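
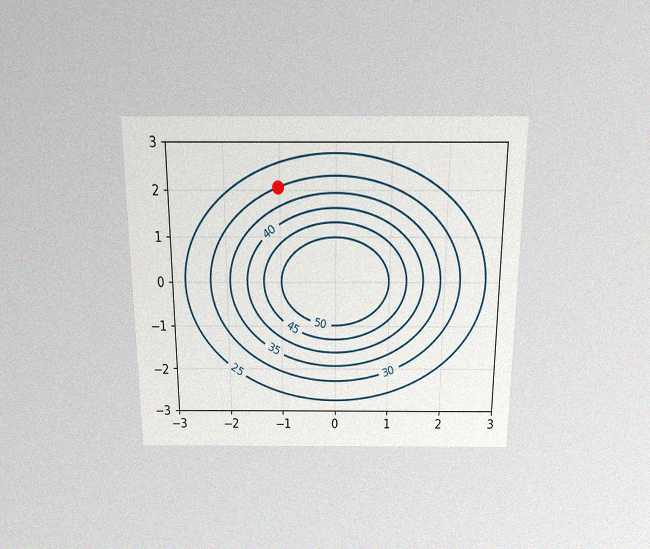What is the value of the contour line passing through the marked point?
The chart is viewed slightly from above, with some photo noise. The marked point sits on the contour labelled 30.

30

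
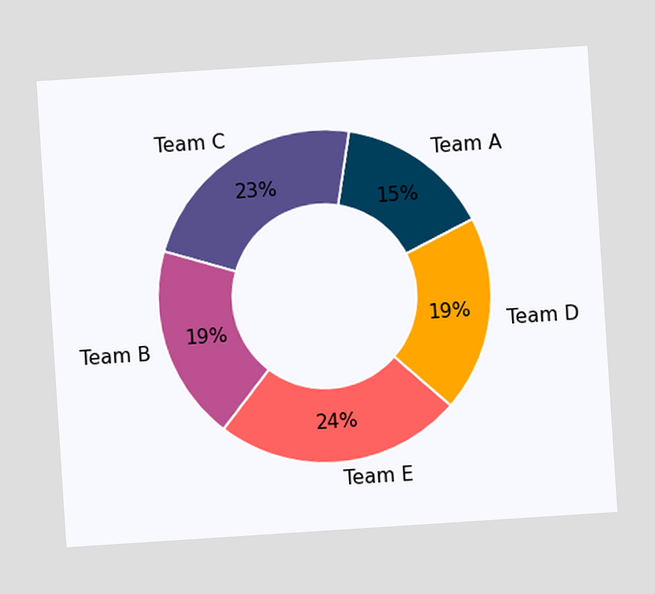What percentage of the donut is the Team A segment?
The chart is tilted about 4° counter-clockwise. The Team A segment takes up 15% of the ring.

15%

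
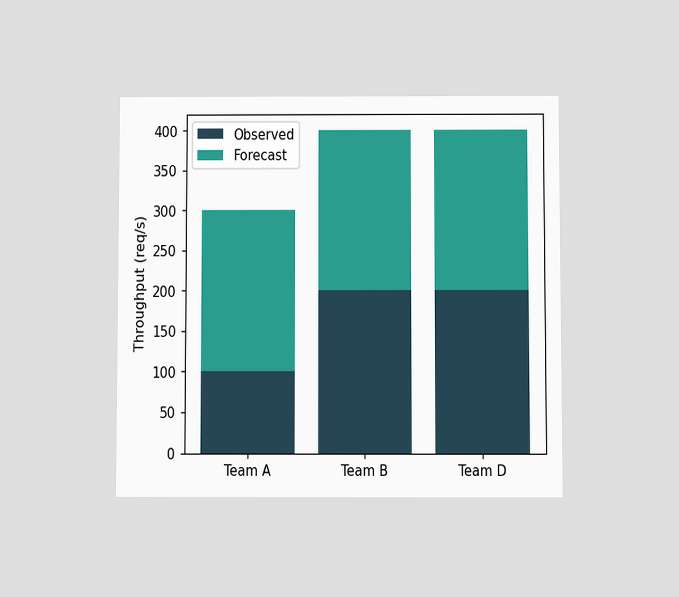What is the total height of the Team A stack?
300req/s

The chart is viewed slightly from below. The Team A stack's top reaches 300req/s on the y-axis.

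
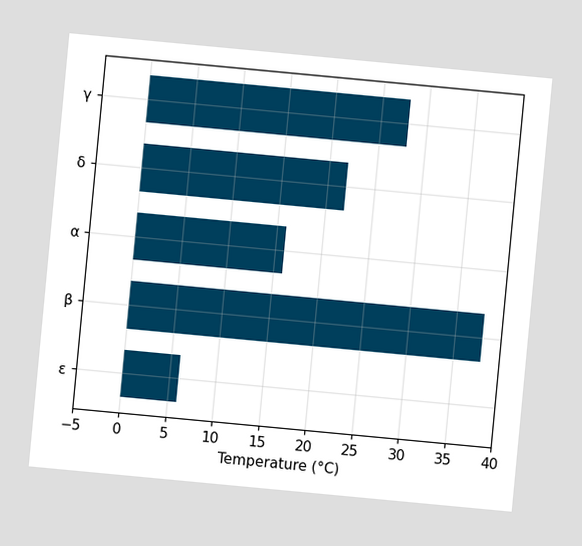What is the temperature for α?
The chart is tilted about 5° clockwise. Reading along the chart's x-axis, the α bar reaches 16°C.

16°C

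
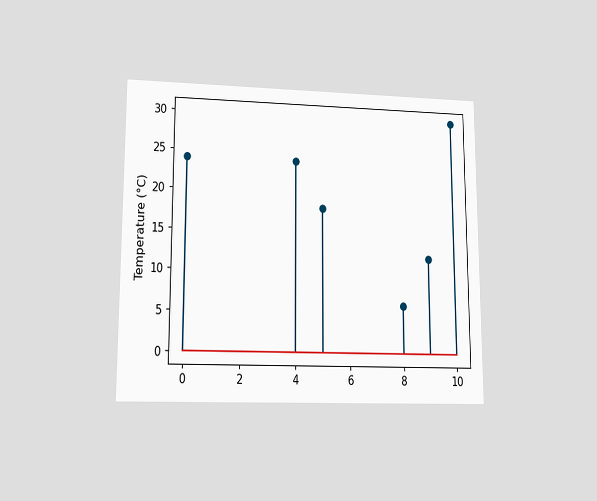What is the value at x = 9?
12°C

The chart is viewed at a slight angle. The stem at x=9 reaches 12°C.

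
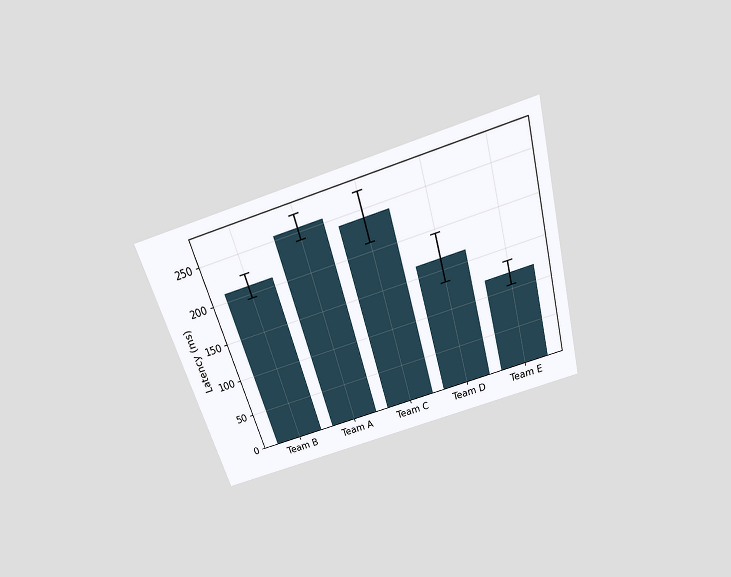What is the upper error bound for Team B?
The chart is tilted about 16° counter-clockwise and viewed slightly from above. The Team B bar's upper whisker reaches 225ms.

225ms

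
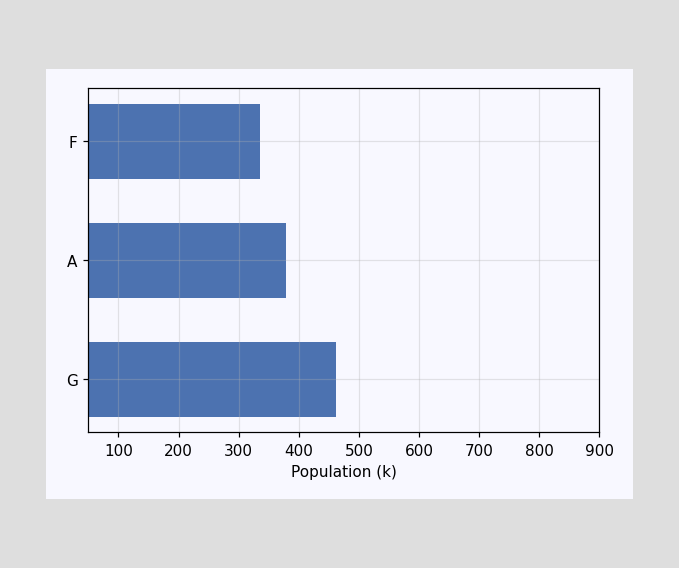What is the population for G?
Reading along the chart's x-axis, the G bar reaches 462k.

462k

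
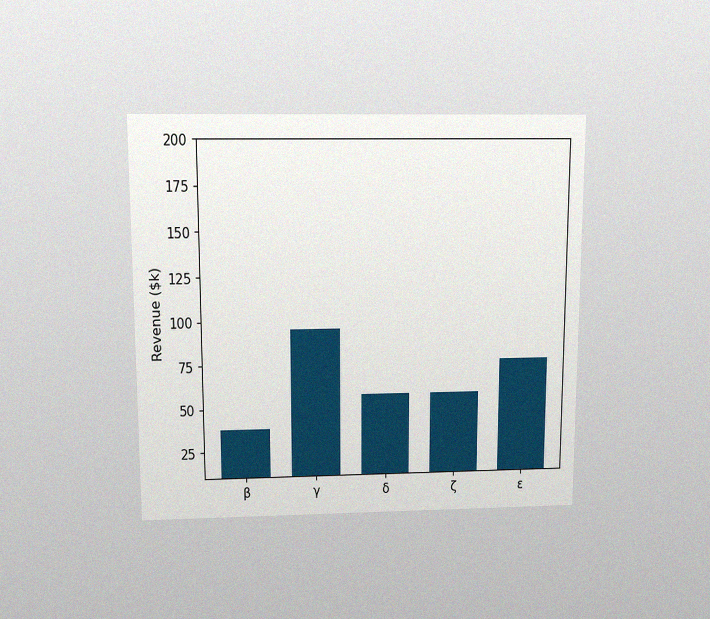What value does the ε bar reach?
The chart is viewed slightly from above, with some photo noise. Reading along the chart's y-axis, the ε bar reaches $76k.

$76k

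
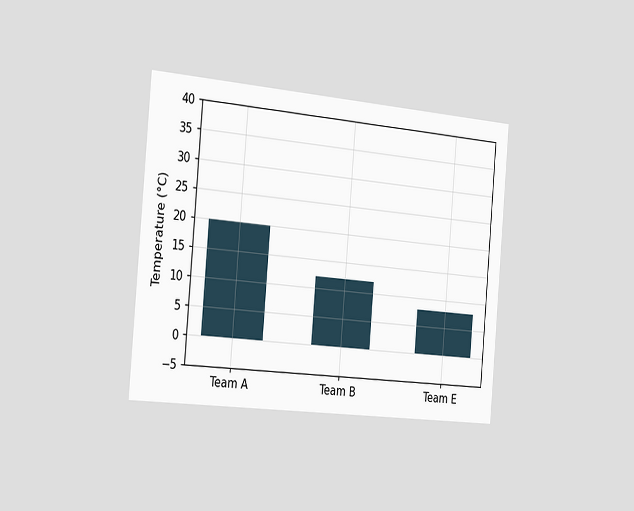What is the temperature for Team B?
12°C

The chart is tilted about 5° clockwise and viewed slightly from the left. Reading along the chart's y-axis, the Team B bar reaches 12°C.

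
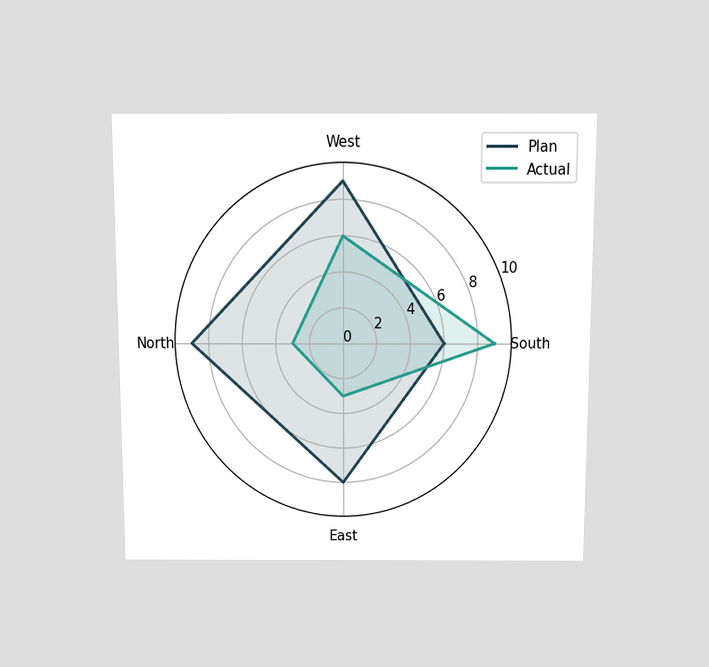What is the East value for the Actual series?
3

The chart is viewed slightly from above. On the East axis, Actual reaches 3.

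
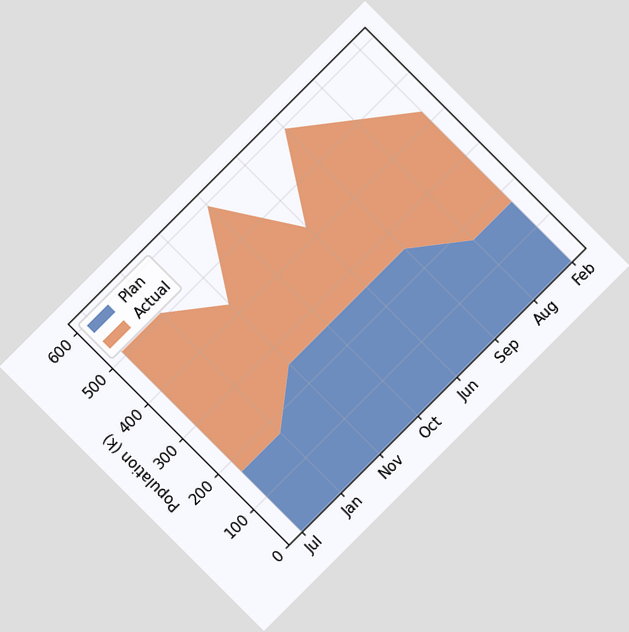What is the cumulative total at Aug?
510k

The chart is tilted about 45° counter-clockwise. The stacked total at Aug reaches 510k.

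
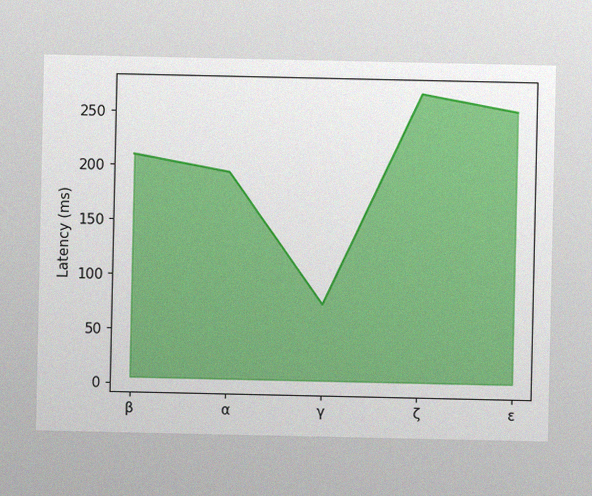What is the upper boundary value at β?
210ms

The image has some photo noise and uneven lighting. At β the upper boundary is at 210ms.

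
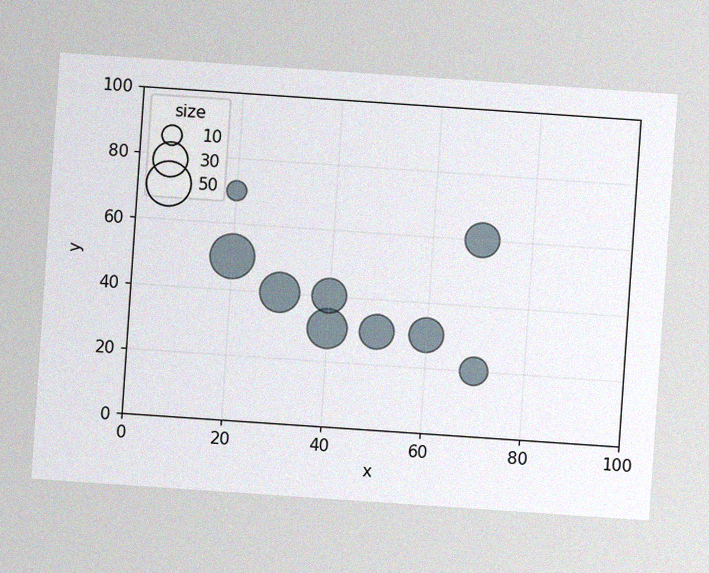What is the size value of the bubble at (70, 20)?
The chart is tilted about 4° clockwise, with some photo noise. Matching the bubble at (70, 20) against the size legend gives 20.

20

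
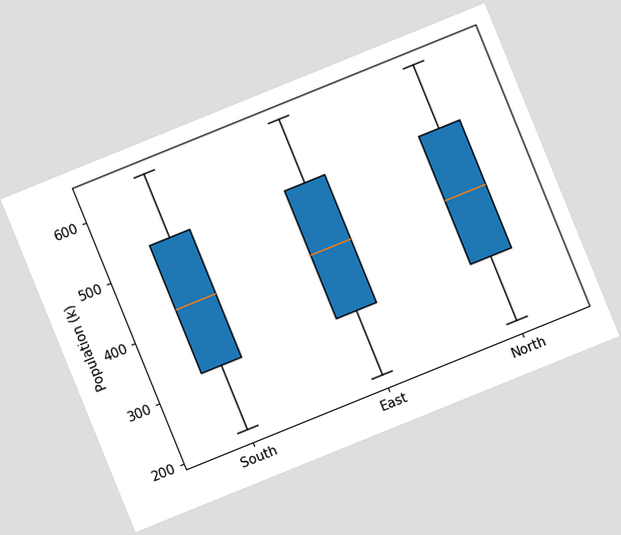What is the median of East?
424k

The chart is tilted about 22° counter-clockwise. The median line in the East box sits at 424k.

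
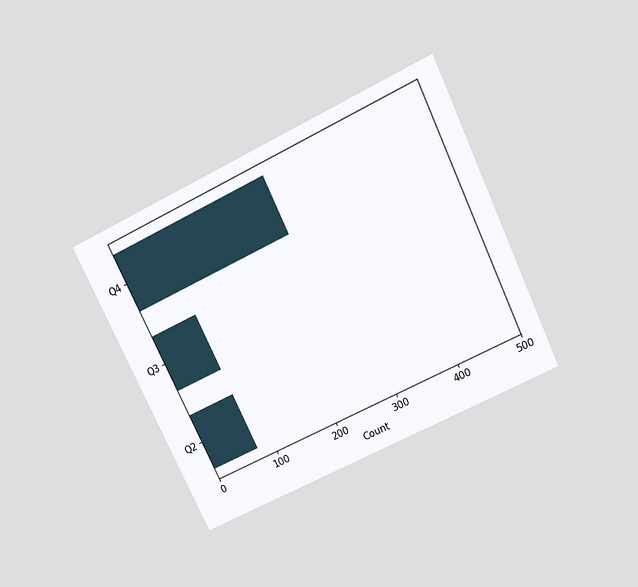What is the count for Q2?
The chart is tilted about 26° counter-clockwise and viewed slightly from above. Reading along the chart's x-axis, the Q2 bar reaches 75.

75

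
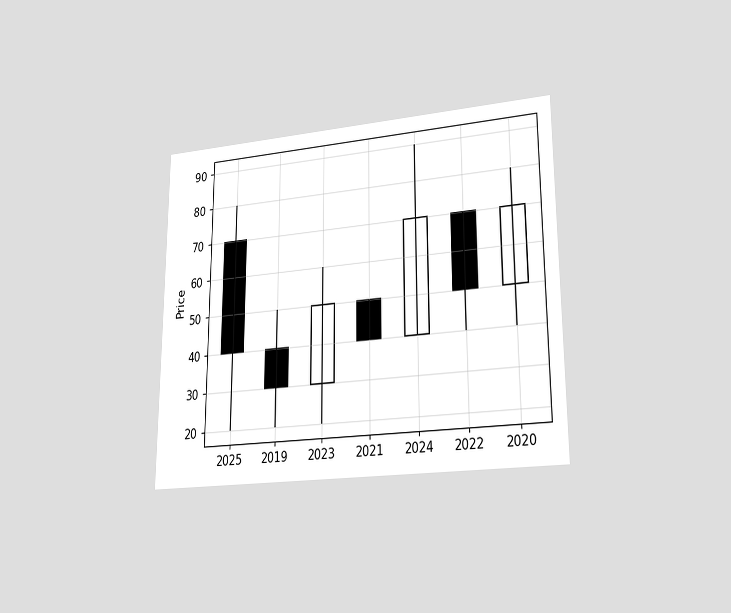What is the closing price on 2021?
40

The chart is viewed at a slight angle. The 2021 candle closes at 40.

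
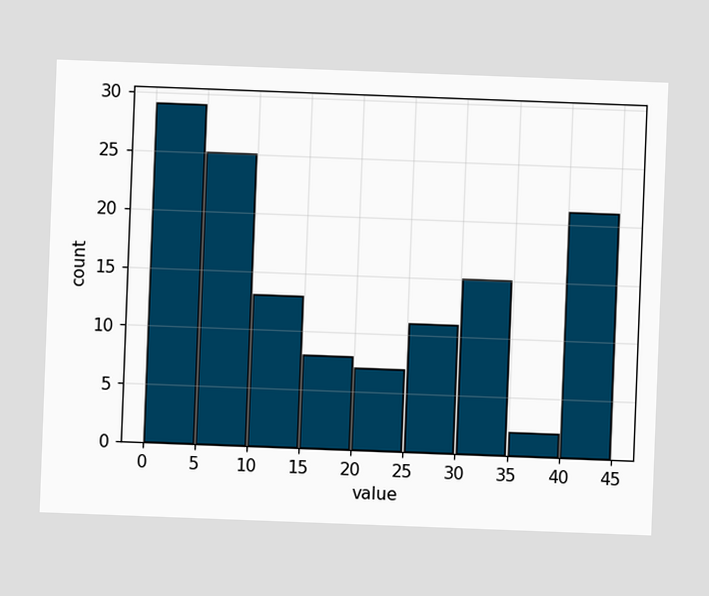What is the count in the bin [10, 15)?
13

The chart is tilted about 2° clockwise. The [10, 15) bin has height 13.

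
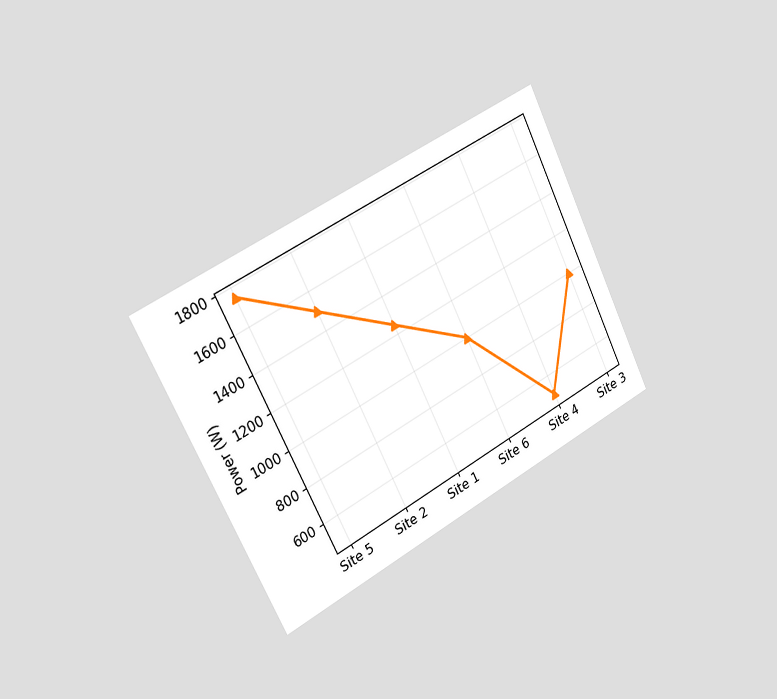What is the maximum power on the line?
The chart is tilted about 27° counter-clockwise and viewed slightly from the left. The highest point is at Site 5, and reading across to the y-axis gives 1750W.

1750W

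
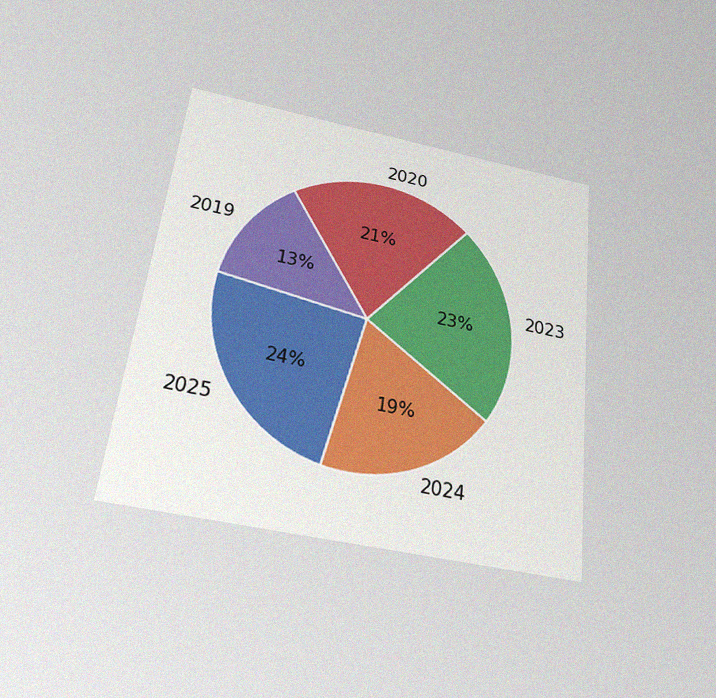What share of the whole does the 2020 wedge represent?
The chart is tilted about 7° clockwise and viewed slightly from below, with some photo noise. The 2020 slice takes up 21% of the pie.

21%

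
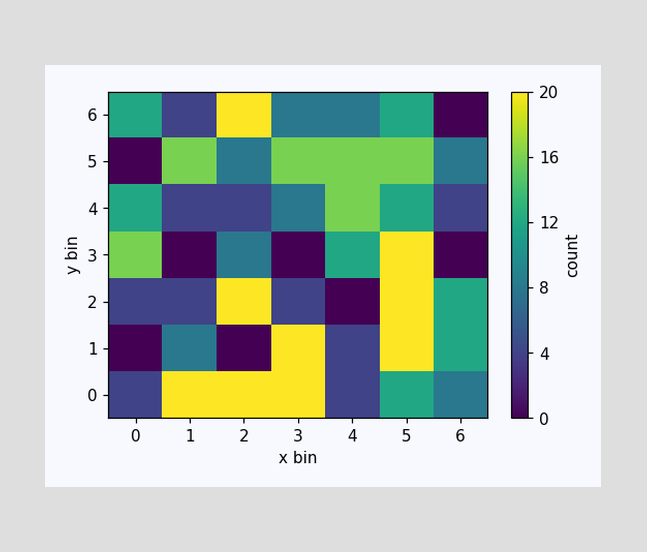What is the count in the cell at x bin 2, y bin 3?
Matching the cell (2, 3) against the colorbar gives 8.

8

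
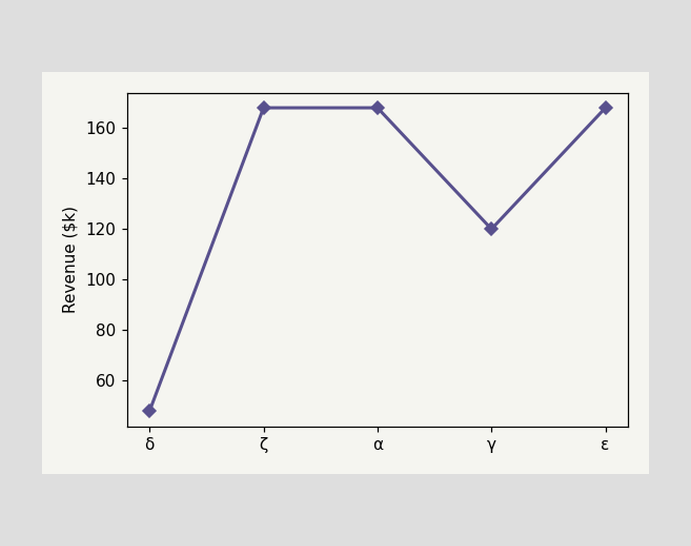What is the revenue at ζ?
At ζ, the line is at $168k.

$168k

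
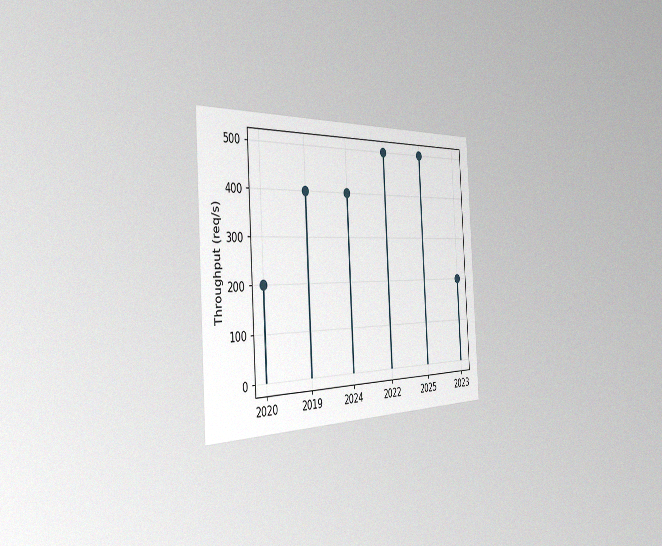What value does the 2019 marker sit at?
The chart is tilted about 3° counter-clockwise and viewed slightly from the left, with some photo noise. The 2019 marker sits at 400req/s.

400req/s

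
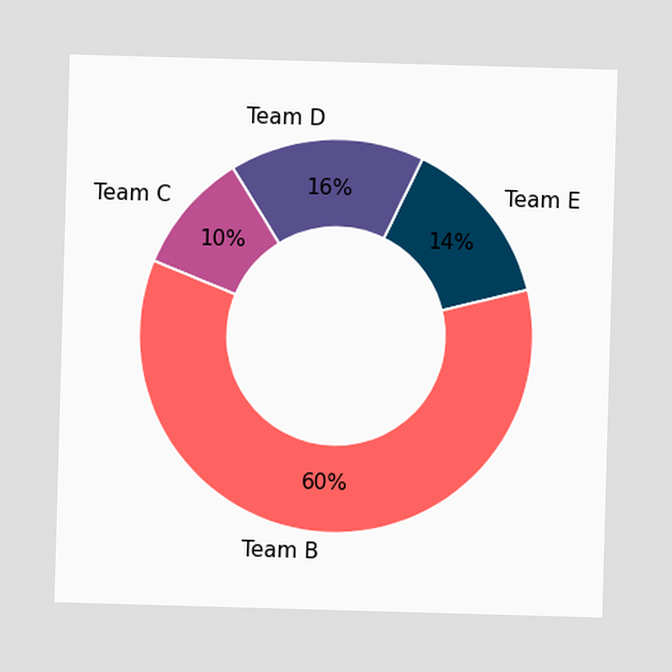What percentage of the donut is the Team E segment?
14%

The Team E segment takes up 14% of the ring.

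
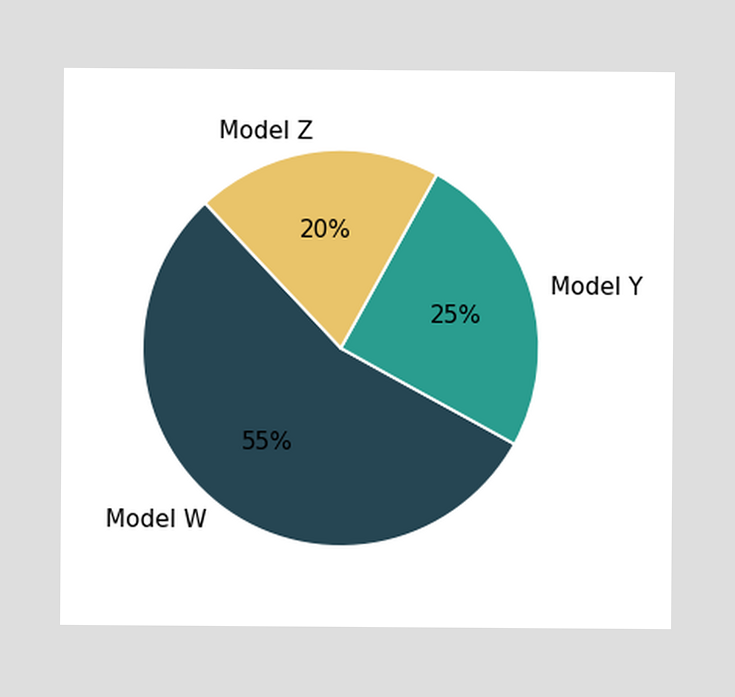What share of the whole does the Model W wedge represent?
The Model W slice takes up 55% of the pie.

55%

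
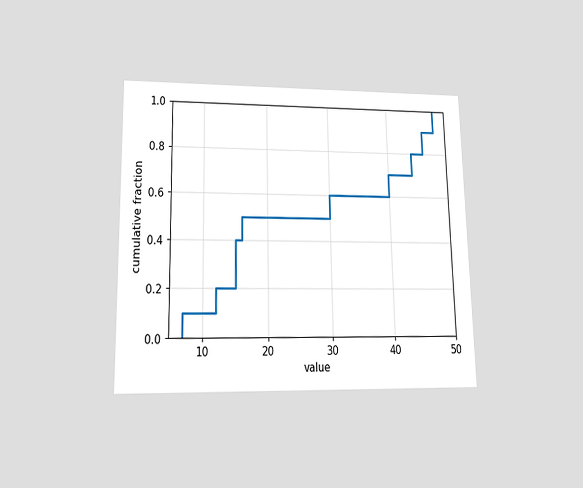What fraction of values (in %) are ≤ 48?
The chart is viewed slightly from below. At x=48 the ECDF step is at 100%.

100%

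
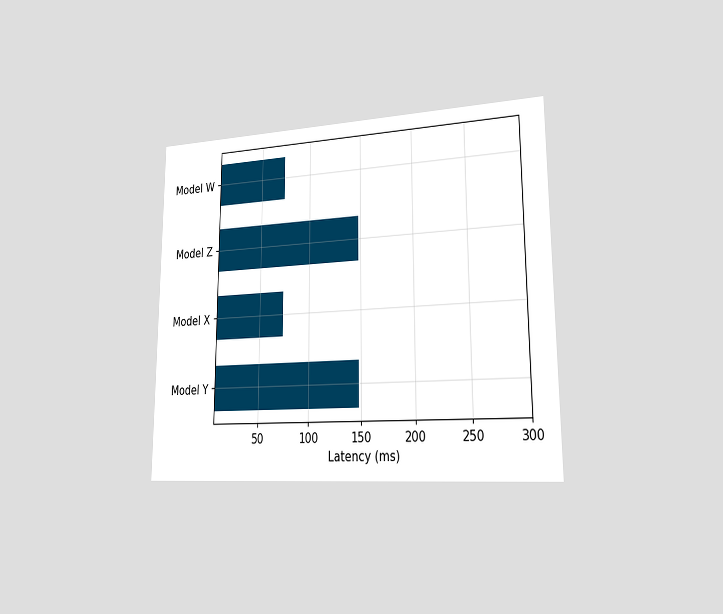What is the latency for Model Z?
148ms

The chart is viewed slightly from the right. Reading along the chart's x-axis, the Model Z bar reaches 148ms.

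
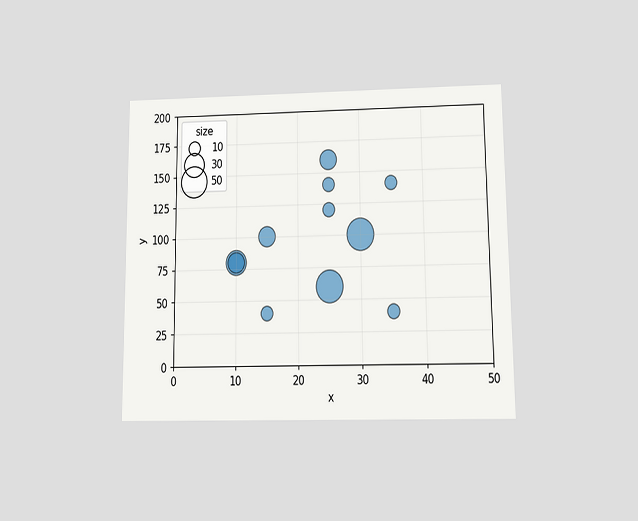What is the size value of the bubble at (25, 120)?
The chart is viewed at a slight angle. Matching the bubble at (25, 120) against the size legend gives 10.

10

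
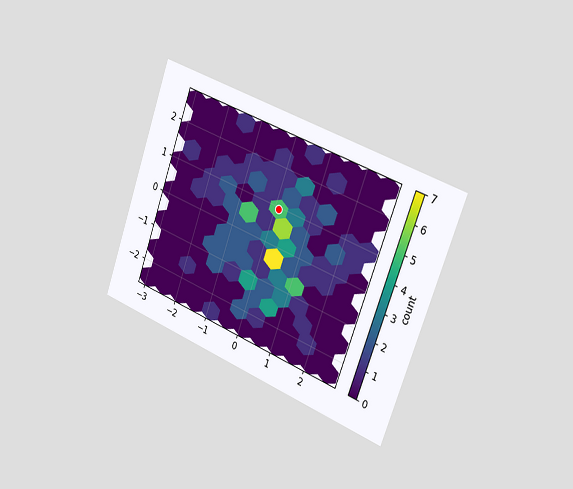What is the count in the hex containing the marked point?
The chart is tilted about 20° clockwise and viewed slightly from the right. The marked hex reads 5 on the colorbar.

5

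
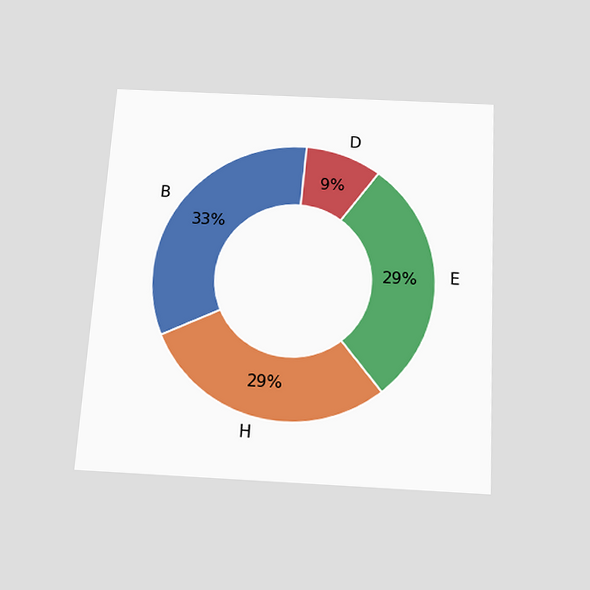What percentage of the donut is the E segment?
29%

The chart is tilted about 3° clockwise and viewed slightly from below. The E segment takes up 29% of the ring.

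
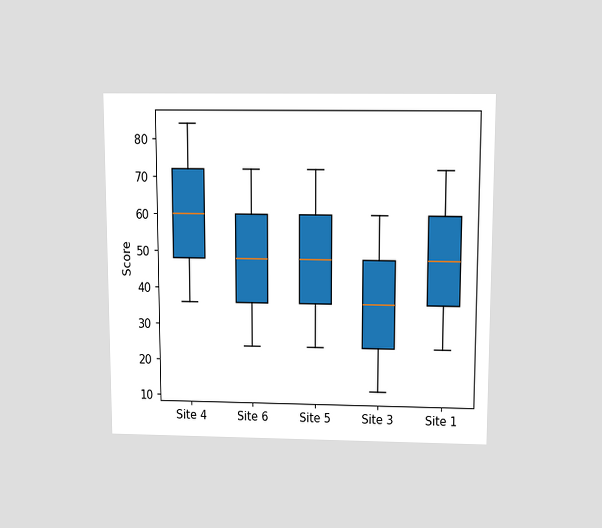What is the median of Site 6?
The chart is viewed slightly from above. The median line in the Site 6 box sits at 48.

48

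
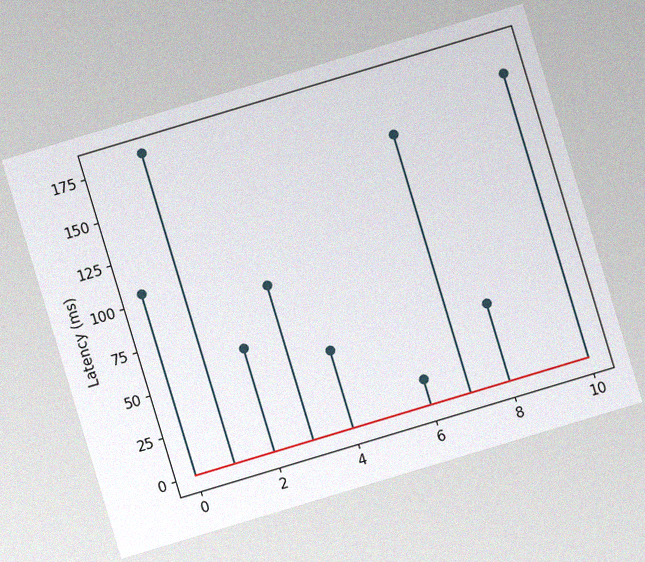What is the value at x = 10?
The chart is tilted about 17° counter-clockwise, with some photo noise. The stem at x=10 reaches 165ms.

165ms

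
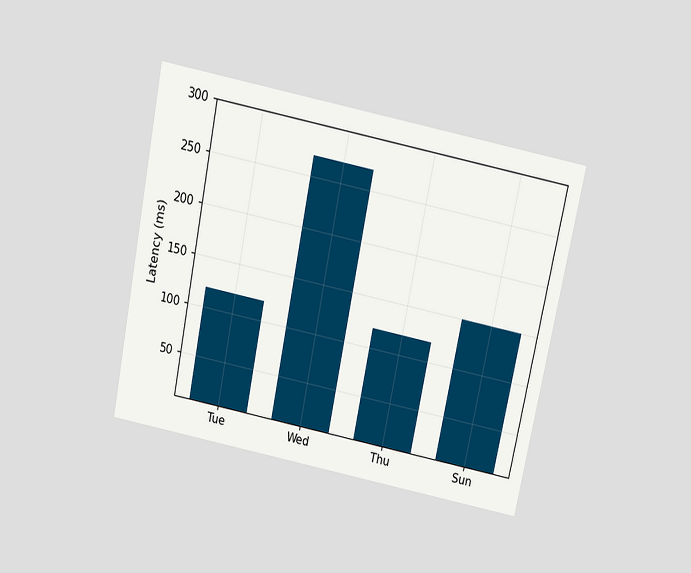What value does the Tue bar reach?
120ms

The chart is tilted about 11° clockwise and viewed slightly from above. Reading along the chart's y-axis, the Tue bar reaches 120ms.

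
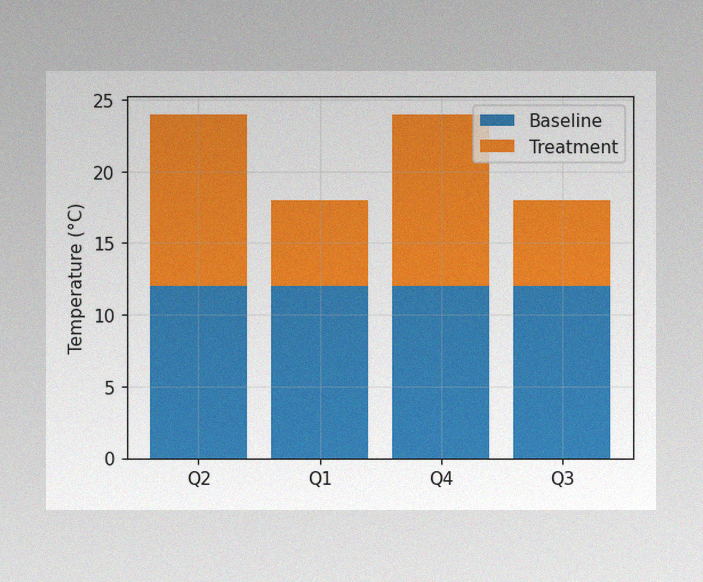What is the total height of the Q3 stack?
18°C

The image has some photo noise and uneven lighting. The Q3 stack's top reaches 18°C on the y-axis.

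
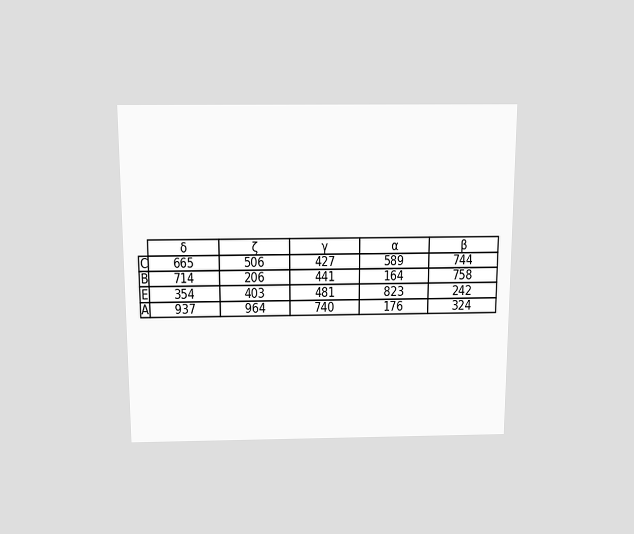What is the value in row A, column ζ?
964

The chart is viewed slightly from above. The (A, ζ) cell reads 964.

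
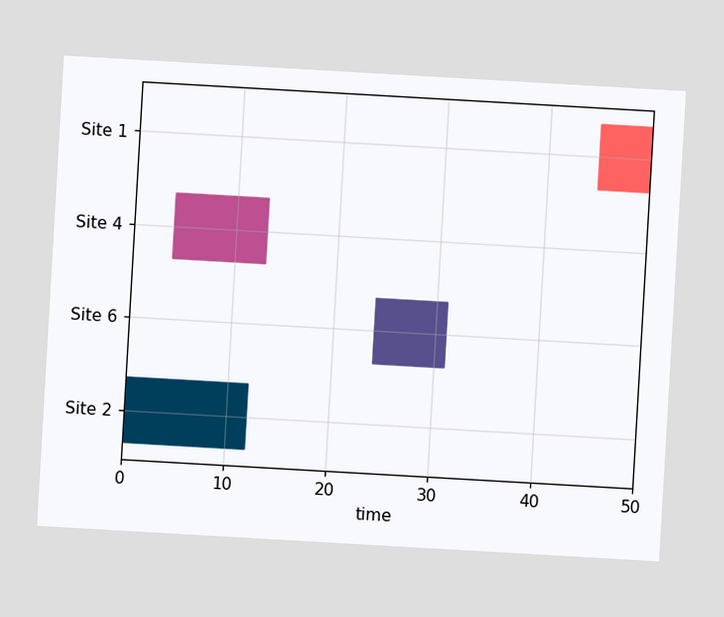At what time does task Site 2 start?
0

The chart is tilted about 3° clockwise. The Site 2 bar begins at t=0.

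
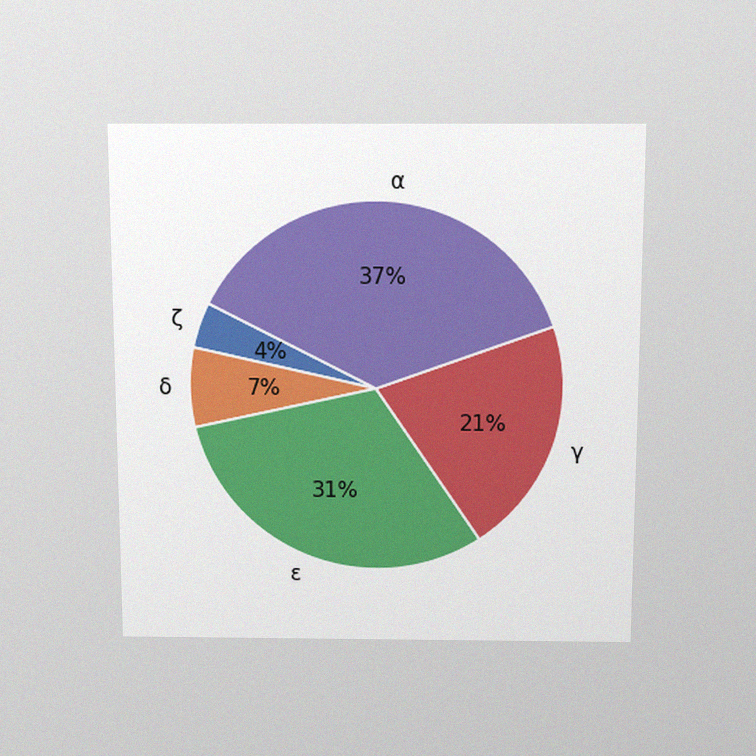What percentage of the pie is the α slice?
37%

The chart is viewed slightly from above, with some photo noise. The α slice takes up 37% of the pie.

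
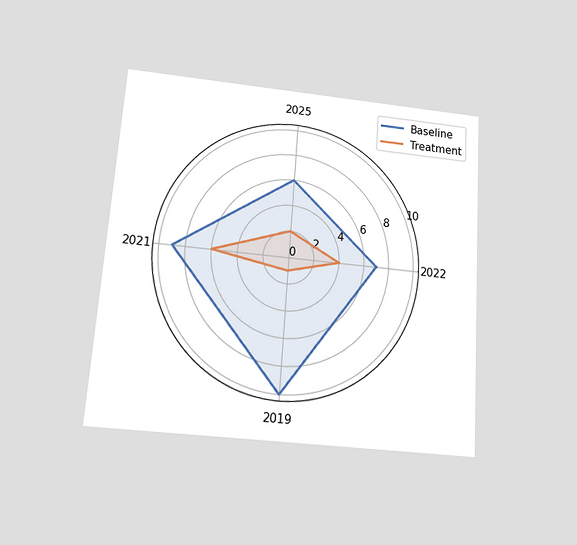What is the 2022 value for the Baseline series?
7

The chart is tilted about 4° clockwise and viewed slightly from below. On the 2022 axis, Baseline reaches 7.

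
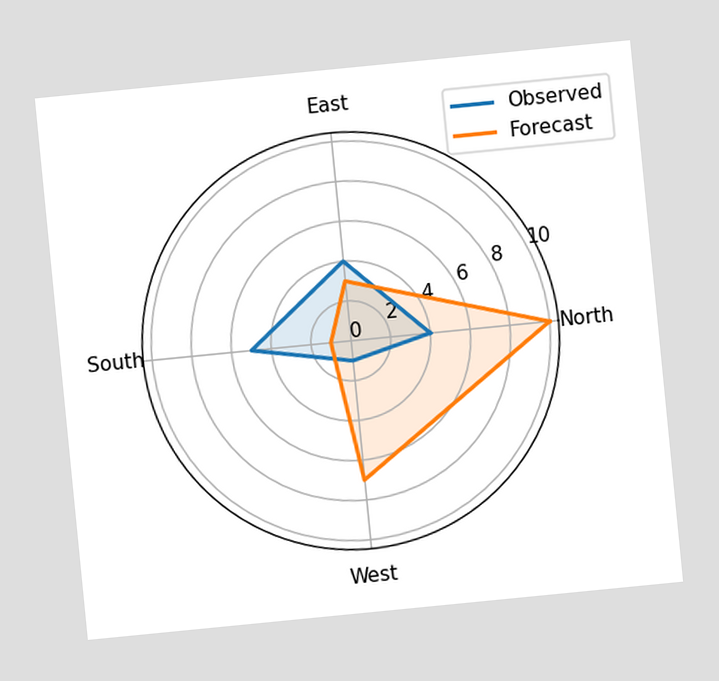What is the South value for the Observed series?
The chart is tilted about 6° counter-clockwise. On the South axis, Observed reaches 5.

5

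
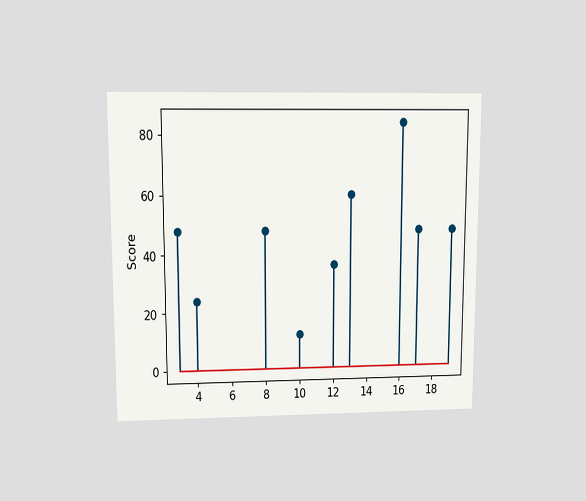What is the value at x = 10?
The chart is viewed at a slight angle. The stem at x=10 reaches 12.

12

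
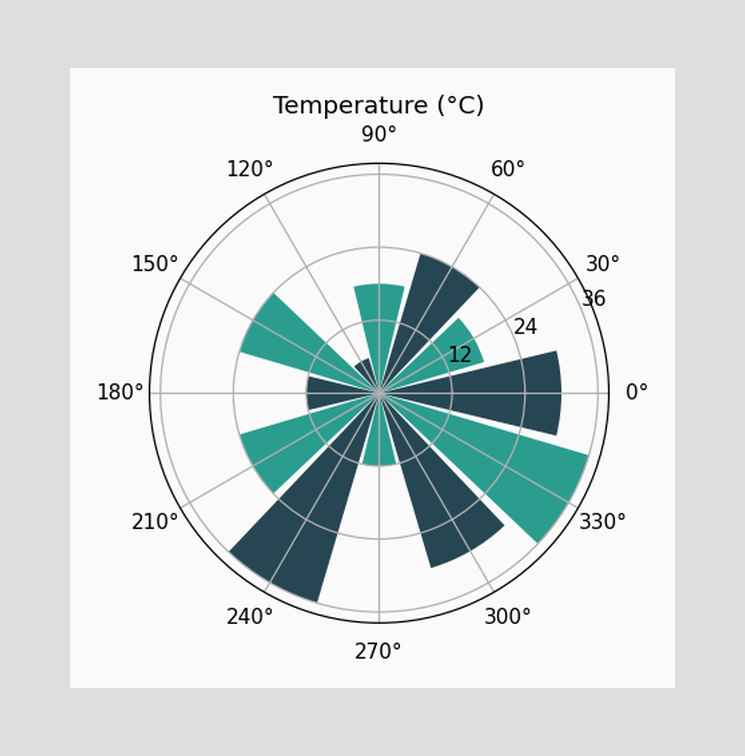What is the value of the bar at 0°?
The bar at 0° reaches 30°C on the radial axis.

30°C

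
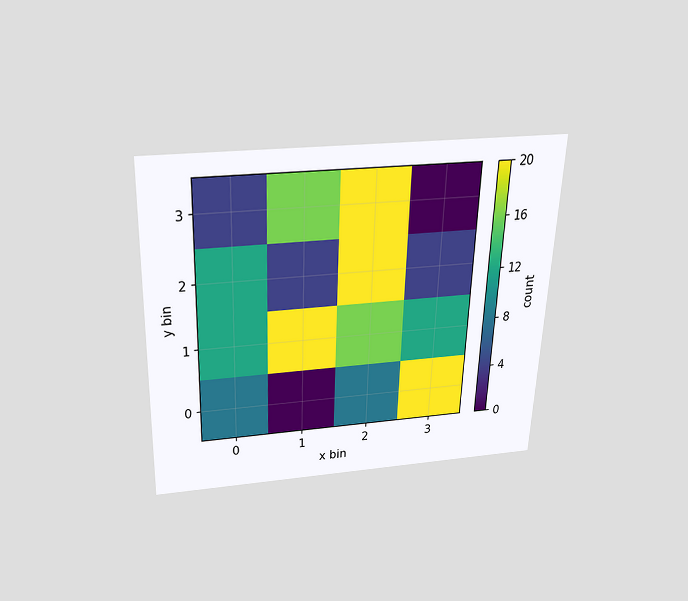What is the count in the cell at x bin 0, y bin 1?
12

The chart is tilted about 2° clockwise and viewed slightly from above. Matching the cell (0, 1) against the colorbar gives 12.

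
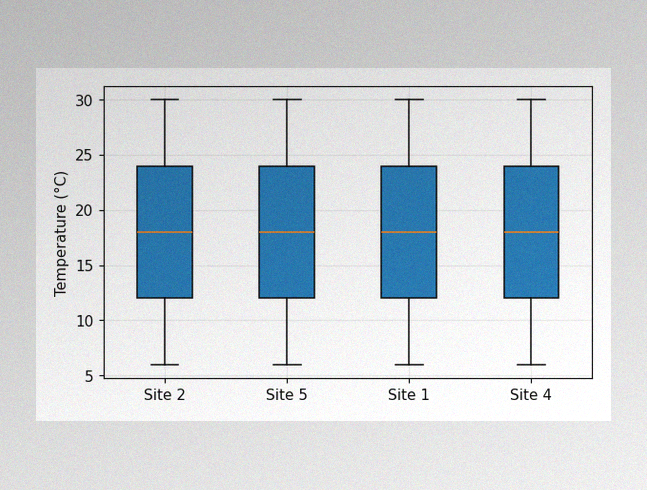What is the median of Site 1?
The image has some photo noise and uneven lighting. The median line in the Site 1 box sits at 18°C.

18°C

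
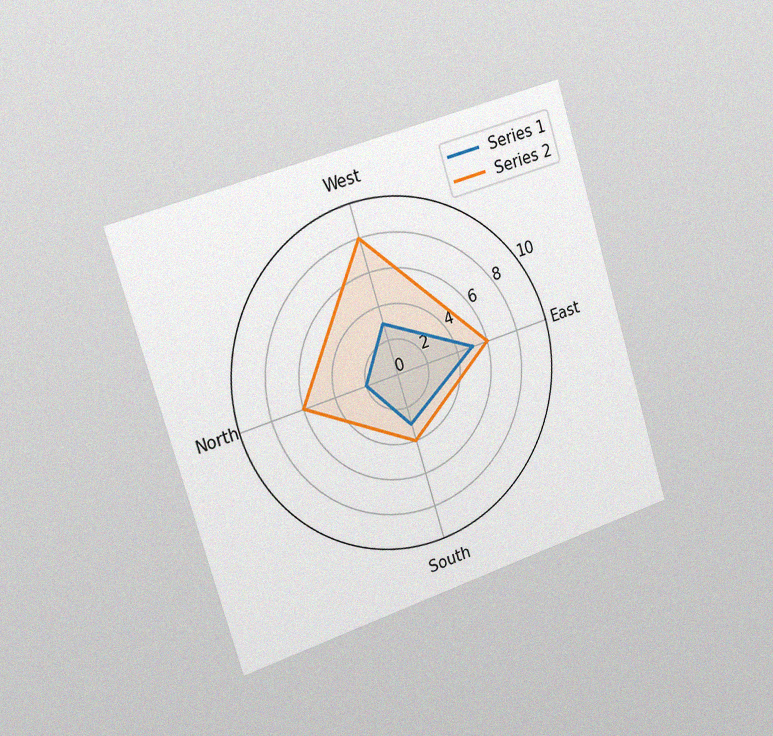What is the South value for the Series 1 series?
The chart is tilted about 17° counter-clockwise and viewed slightly from the left, with some photo noise. On the South axis, Series 1 reaches 3.

3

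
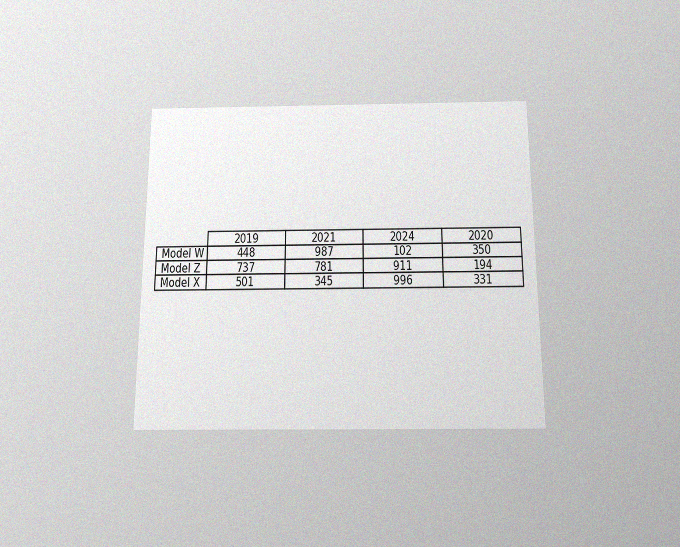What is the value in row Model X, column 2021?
The chart is viewed slightly from below, with some photo noise. The (Model X, 2021) cell reads 345.

345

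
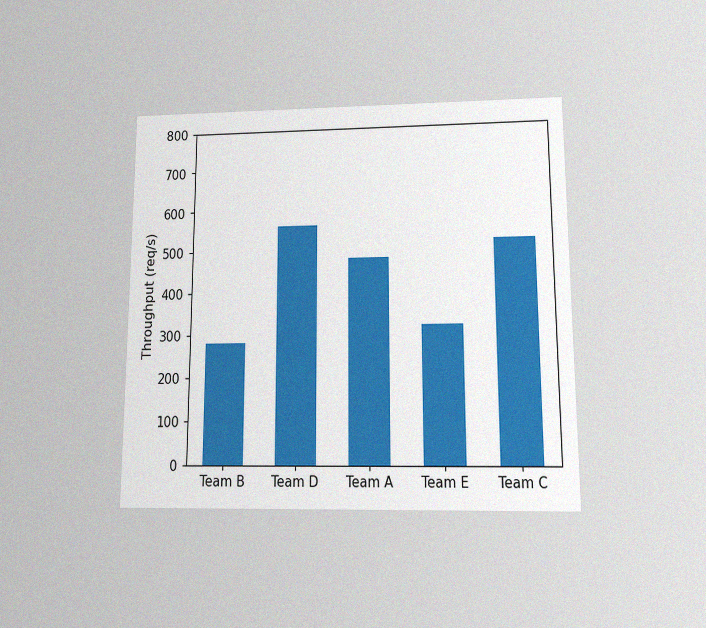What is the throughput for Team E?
The chart is viewed at a slight angle, with some photo noise. Reading along the chart's y-axis, the Team E bar reaches 320req/s.

320req/s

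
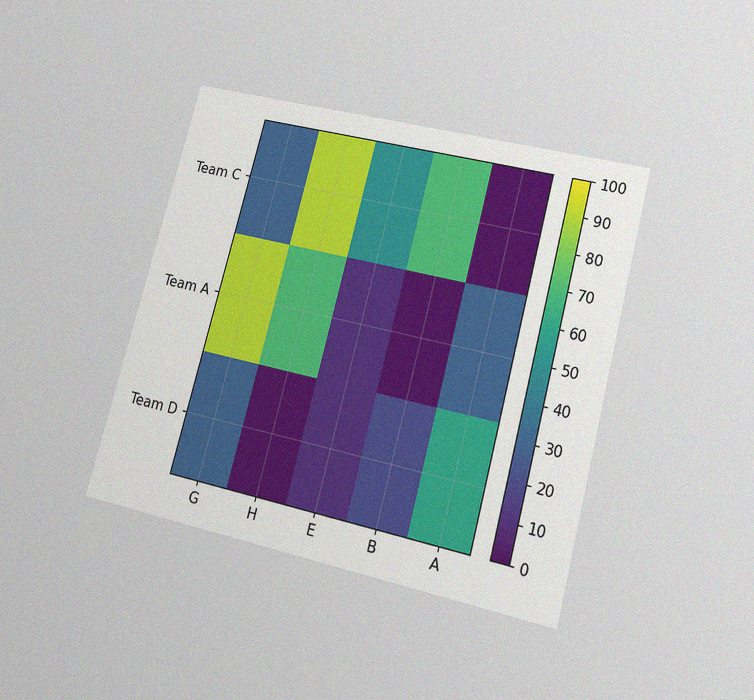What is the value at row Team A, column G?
90

The chart is tilted about 15° clockwise and viewed slightly from below, with some photo noise. Matching cell (Team A, G) against the colorbar gives 90.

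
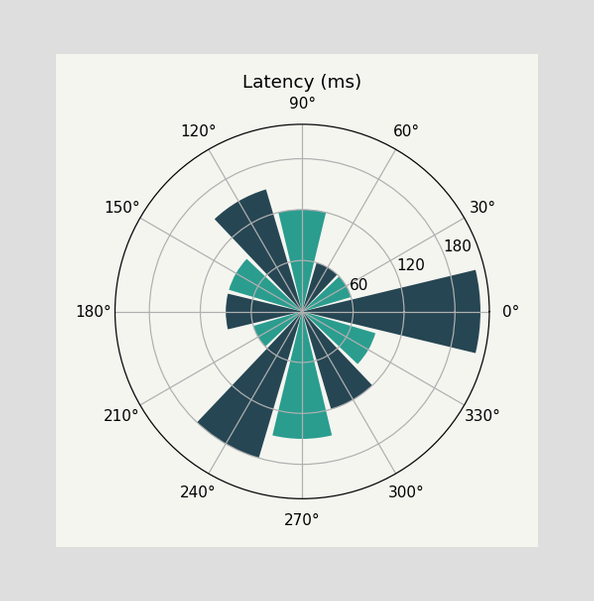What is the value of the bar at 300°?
120ms

The bar at 300° reaches 120ms on the radial axis.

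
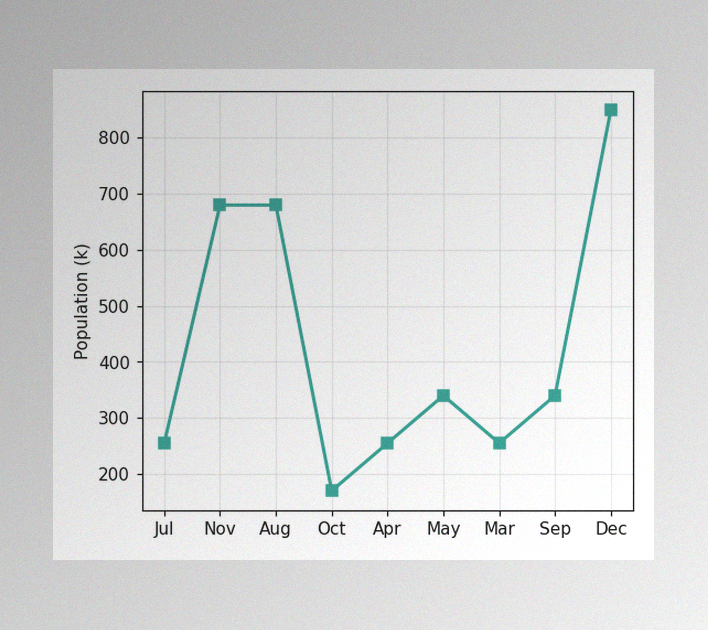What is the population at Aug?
The image has some photo noise and uneven lighting. At Aug, the line is at 680k.

680k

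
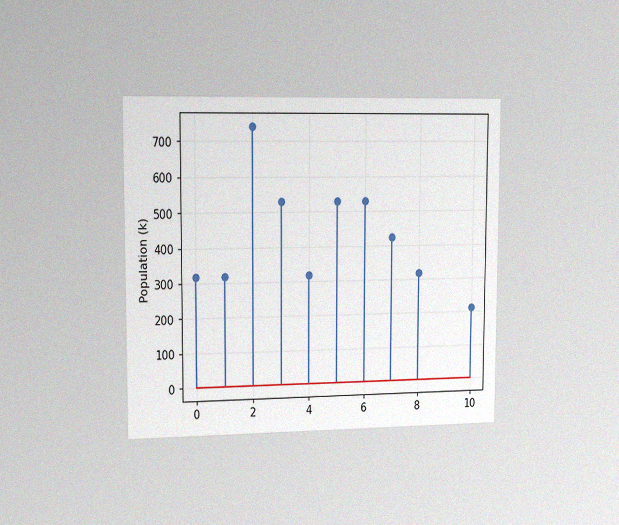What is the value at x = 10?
The chart is viewed slightly from the left, with some photo noise. The stem at x=10 reaches 212k.

212k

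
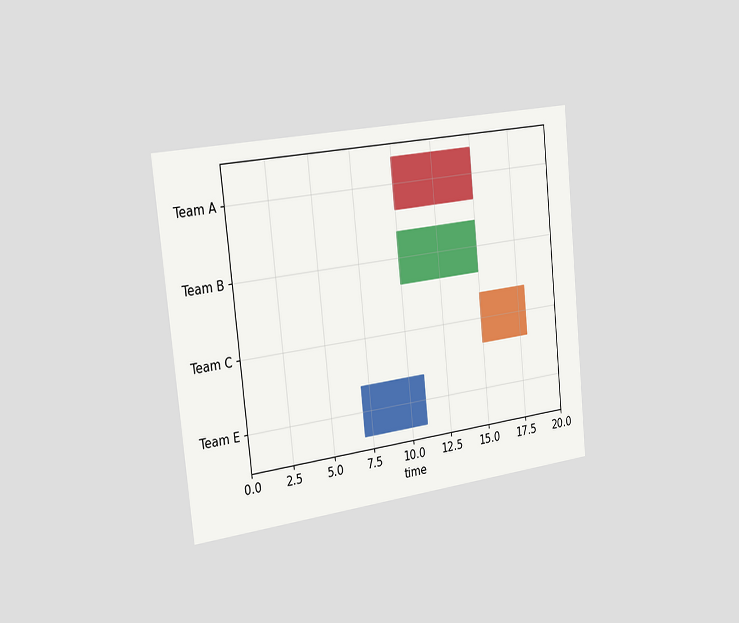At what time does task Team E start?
7

The chart is tilted about 6° counter-clockwise and viewed slightly from the left. The Team E bar begins at t=7.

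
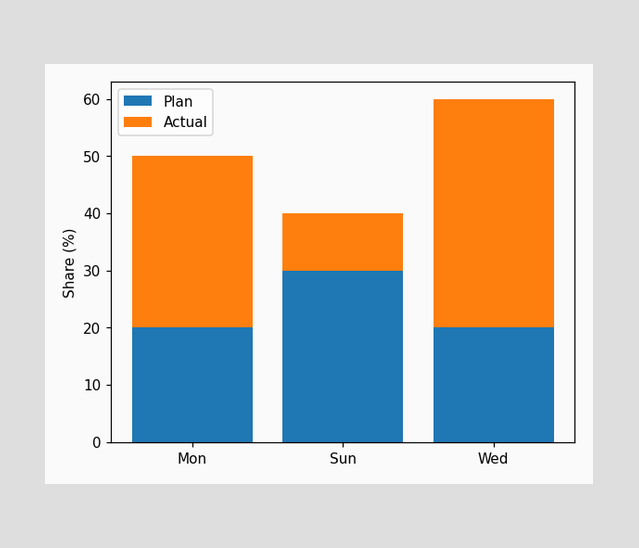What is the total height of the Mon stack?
The Mon stack's top reaches 50% on the y-axis.

50%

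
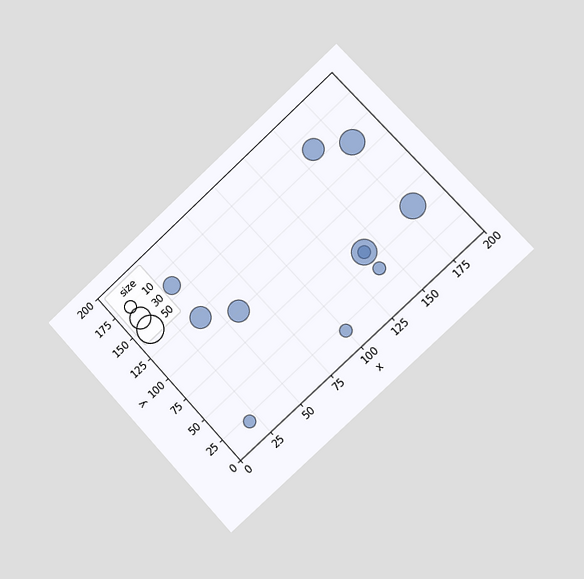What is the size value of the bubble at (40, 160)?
The chart is tilted about 43° counter-clockwise and viewed slightly from the right. Matching the bubble at (40, 160) against the size legend gives 20.

20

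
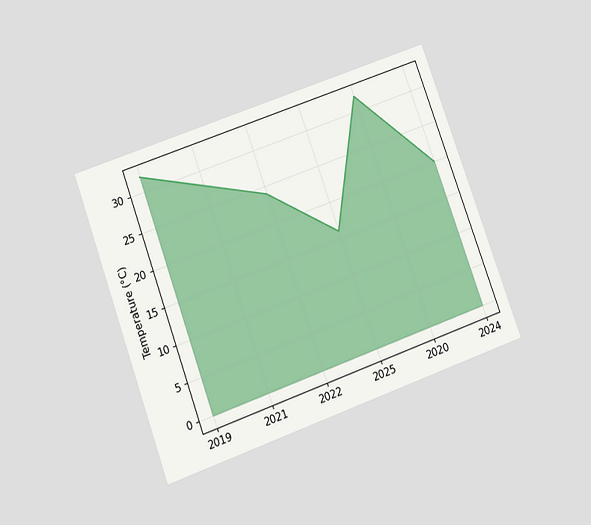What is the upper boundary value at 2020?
32°C

The chart is tilted about 20° counter-clockwise and viewed at a slight angle. At 2020 the upper boundary is at 32°C.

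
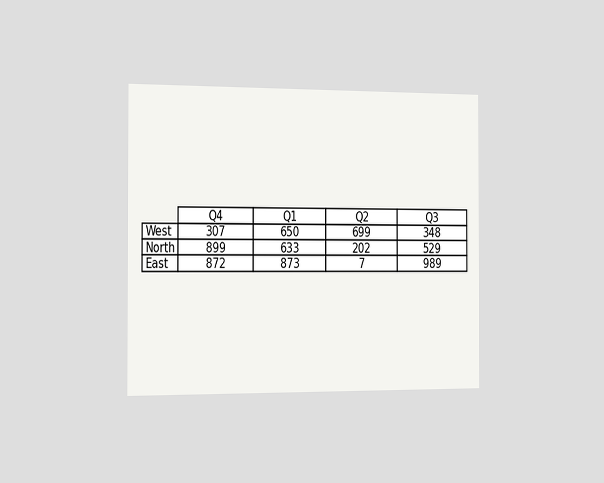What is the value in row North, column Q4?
899

The chart is viewed slightly from the left. The (North, Q4) cell reads 899.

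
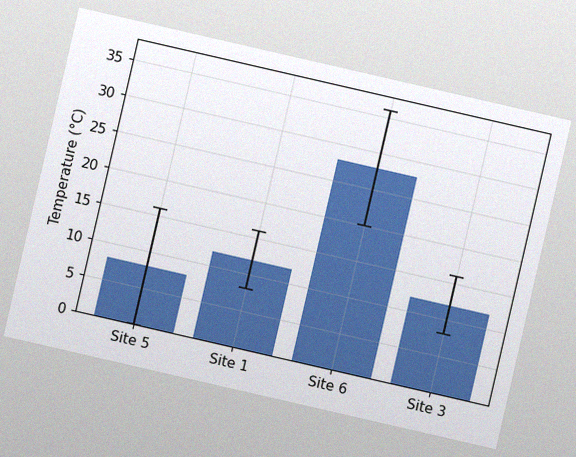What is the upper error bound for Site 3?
The chart is tilted about 13° clockwise, with some photo noise. The Site 3 bar's upper whisker reaches 16°C.

16°C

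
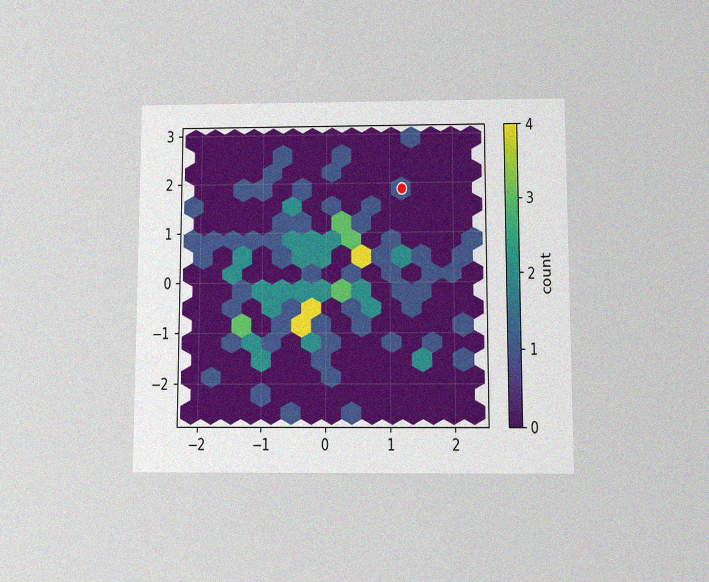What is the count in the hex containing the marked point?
The chart is viewed slightly from below, with some photo noise. The marked hex reads 1 on the colorbar.

1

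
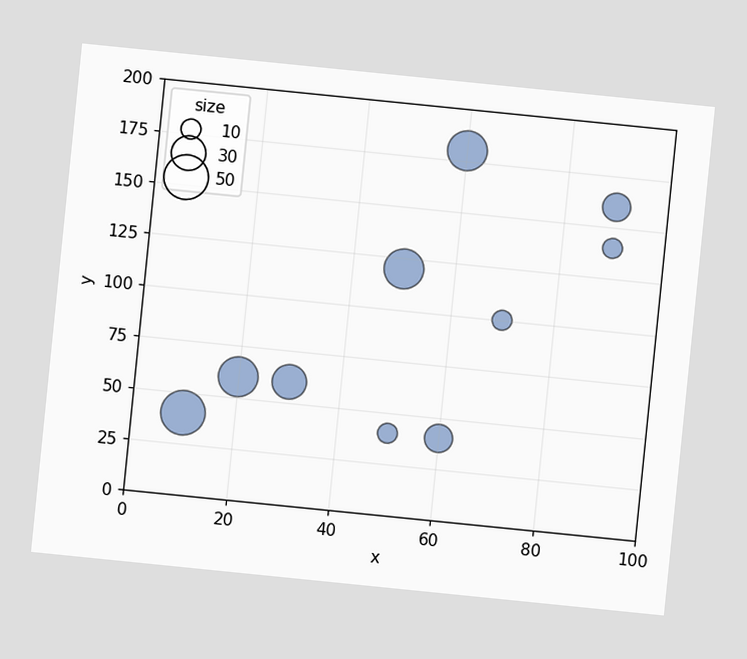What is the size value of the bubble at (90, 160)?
20

The chart is tilted about 6° clockwise. Matching the bubble at (90, 160) against the size legend gives 20.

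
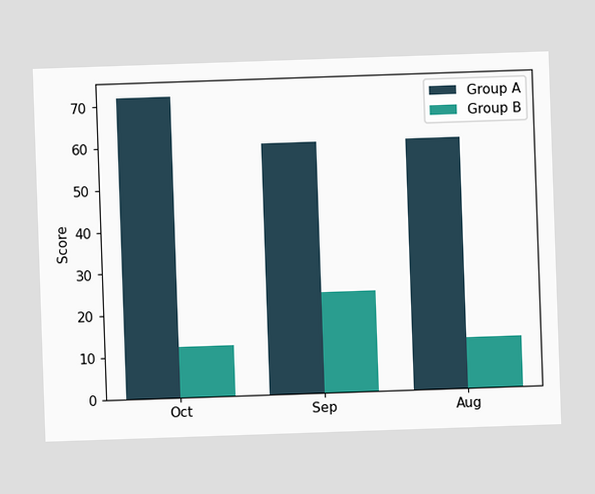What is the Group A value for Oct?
The Group A bar at Oct reaches 72 on the y-axis.

72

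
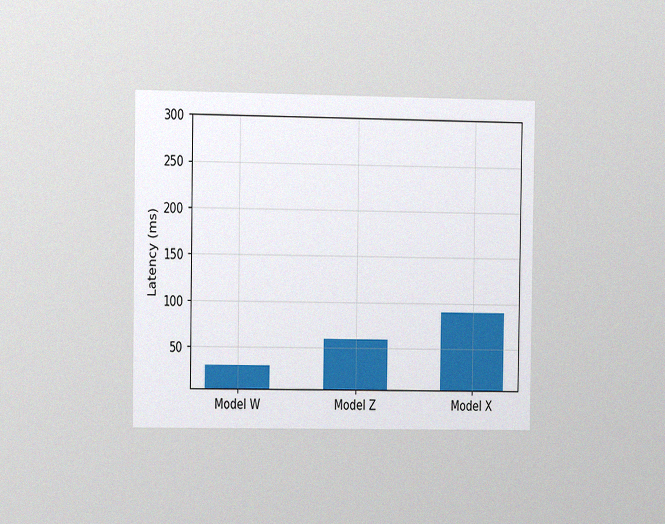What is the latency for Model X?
The chart is viewed slightly from the left, with some photo noise. Reading along the chart's y-axis, the Model X bar reaches 90ms.

90ms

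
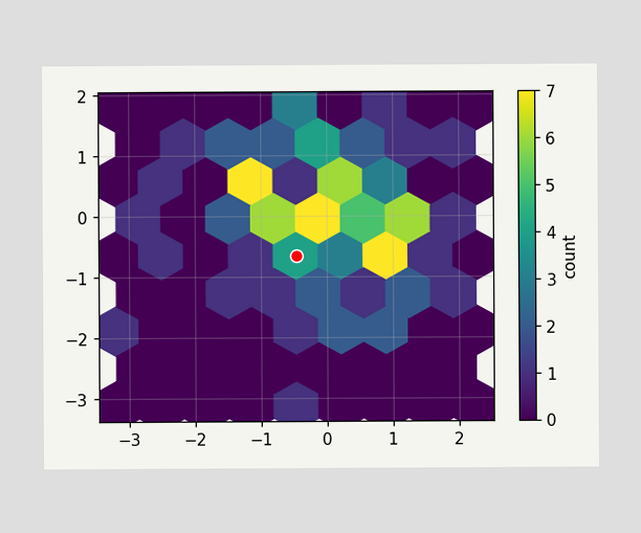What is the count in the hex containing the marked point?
4

The marked hex reads 4 on the colorbar.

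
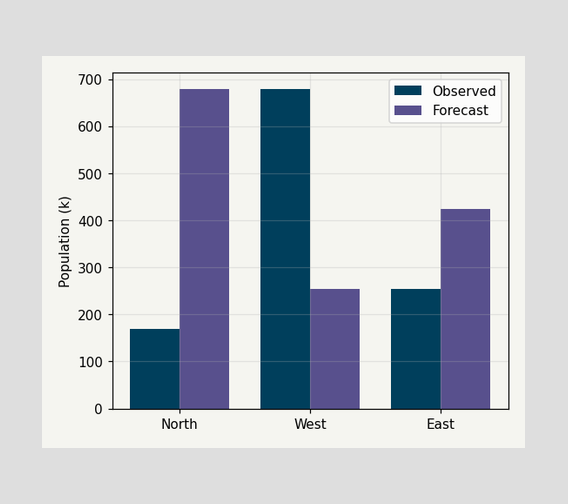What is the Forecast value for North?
680k

The Forecast bar at North reaches 680k on the y-axis.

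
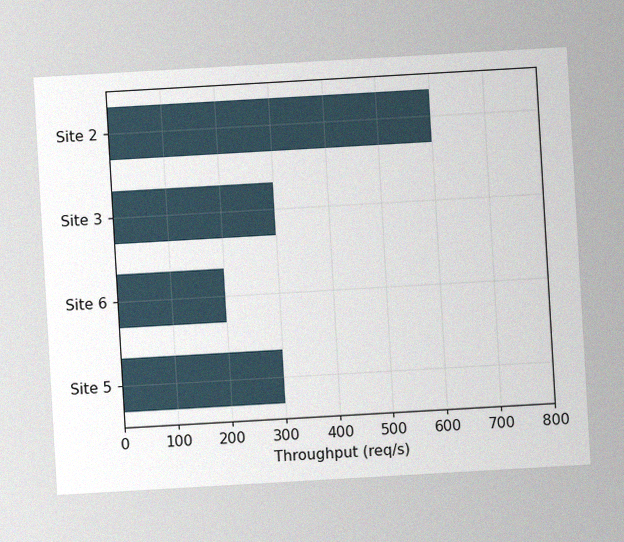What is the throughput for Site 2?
The chart is tilted about 3° counter-clockwise, with some photo noise. Reading along the chart's x-axis, the Site 2 bar reaches 600req/s.

600req/s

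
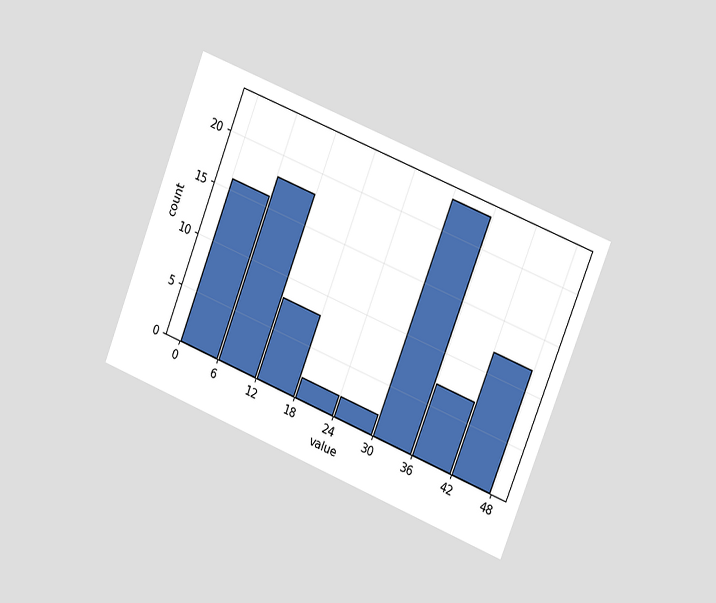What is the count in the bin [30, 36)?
23

The chart is tilted about 22° clockwise and viewed slightly from the right. The [30, 36) bin has height 23.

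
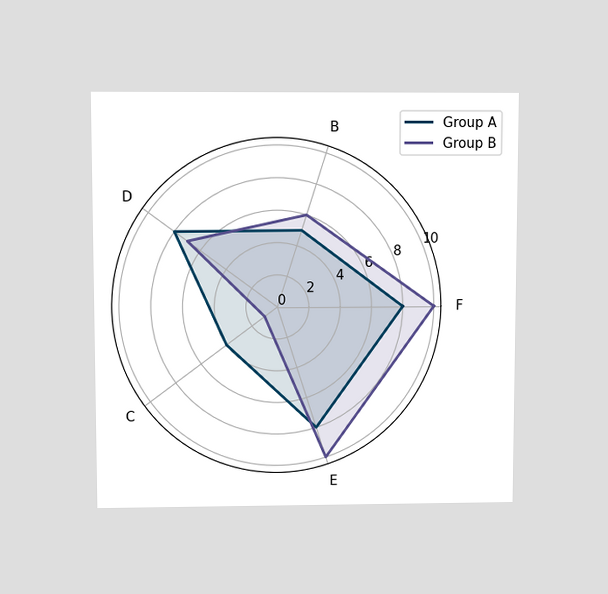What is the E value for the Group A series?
The chart is viewed slightly from above. On the E axis, Group A reaches 8.

8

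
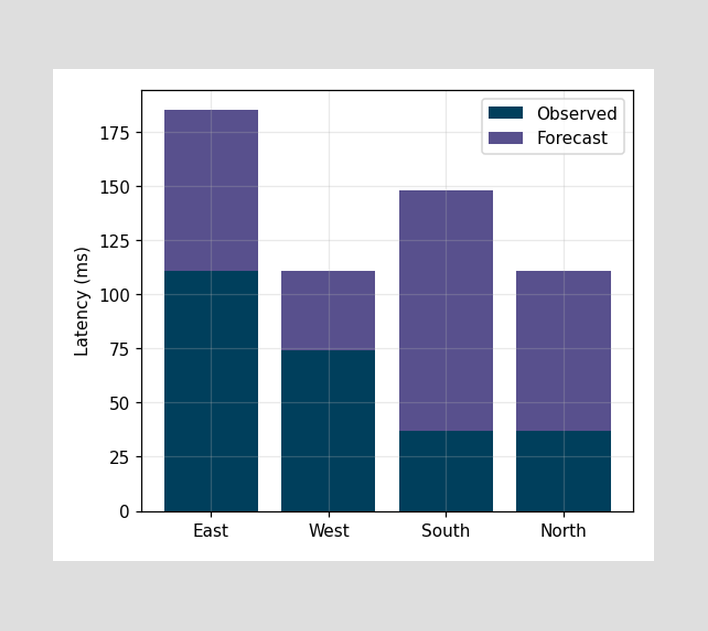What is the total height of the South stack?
148ms

The South stack's top reaches 148ms on the y-axis.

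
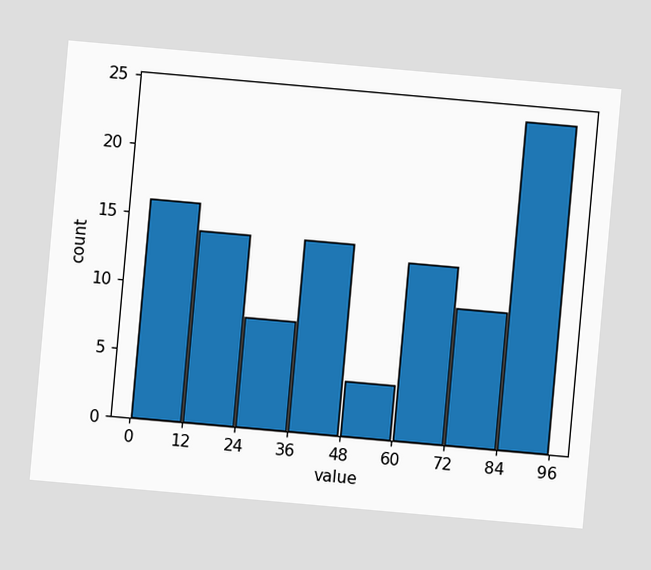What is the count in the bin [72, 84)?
The chart is tilted about 5° clockwise. The [72, 84) bin has height 10.

10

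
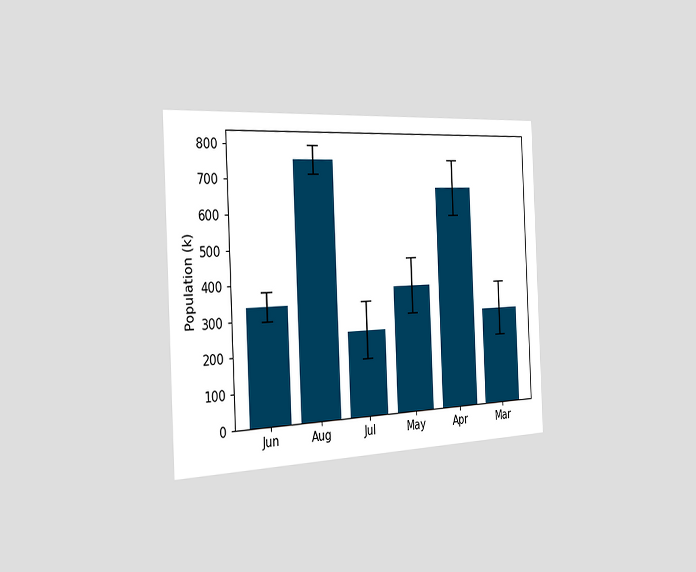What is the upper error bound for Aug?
The chart is tilted about 3° counter-clockwise and viewed slightly from the left. The Aug bar's upper whisker reaches 798k.

798k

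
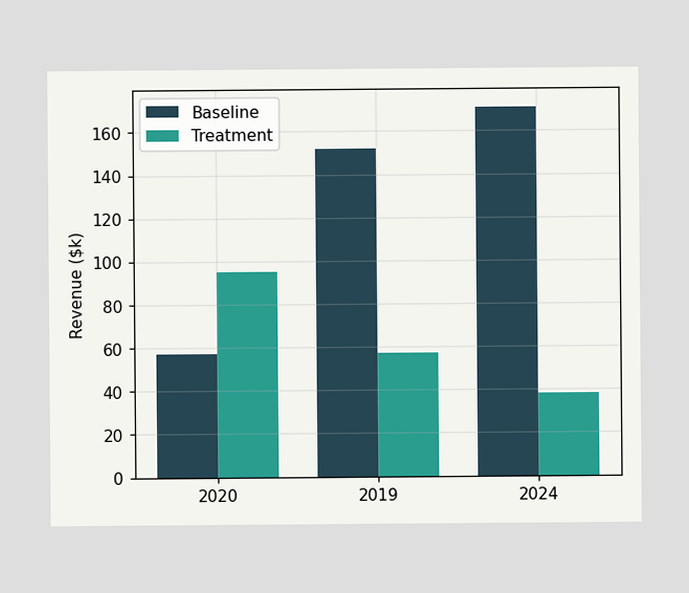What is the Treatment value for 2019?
The Treatment bar at 2019 reaches $57k on the y-axis.

$57k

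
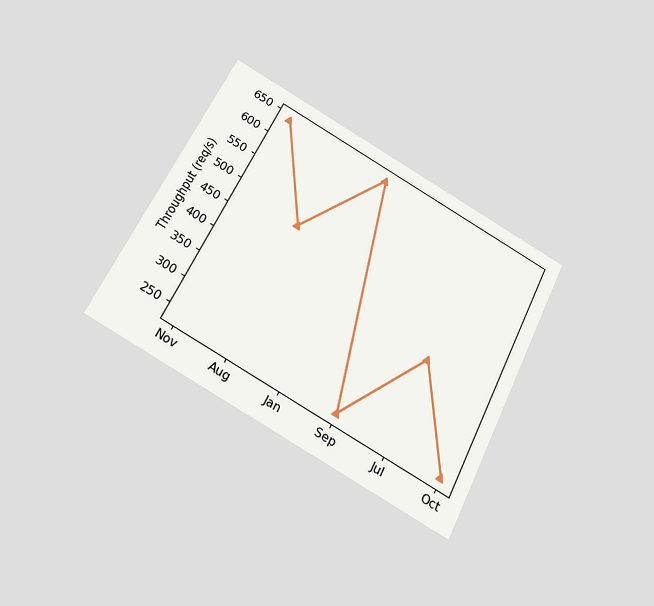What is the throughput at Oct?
The chart is tilted about 26° clockwise and viewed slightly from below. At Oct, the line is at 240req/s.

240req/s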